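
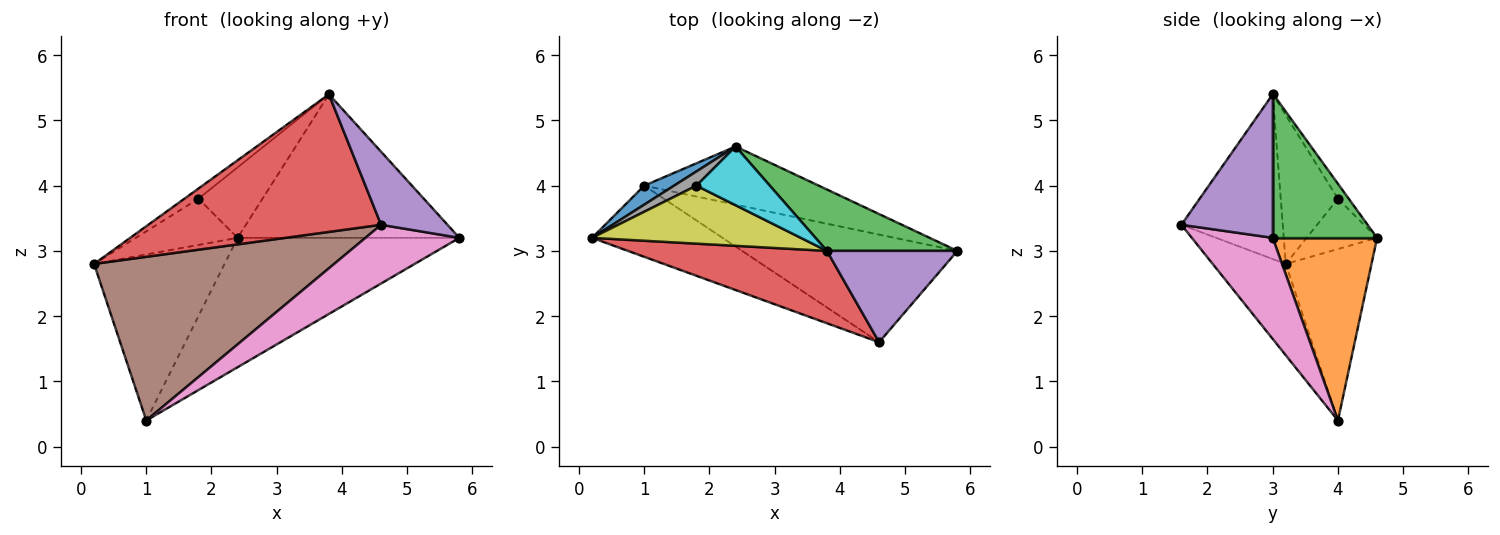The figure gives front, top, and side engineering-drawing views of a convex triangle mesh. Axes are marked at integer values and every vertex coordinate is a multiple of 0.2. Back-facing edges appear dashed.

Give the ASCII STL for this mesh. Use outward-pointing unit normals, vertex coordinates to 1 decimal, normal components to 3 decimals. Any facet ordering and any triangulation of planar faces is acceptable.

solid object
 facet normal -0.547 0.832 0.095
  outer loop
   vertex 1.0 4.0 0.4
   vertex 0.2 3.2 2.8
   vertex 2.4 4.6 3.2
  endloop
 endfacet
 facet normal 0.394 0.838 -0.377
  outer loop
   vertex 1.0 4.0 0.4
   vertex 2.4 4.6 3.2
   vertex 5.8 3.0 3.2
  endloop
 endfacet
 facet normal 0.397 0.844 0.361
  outer loop
   vertex 3.8 3.0 5.4
   vertex 5.8 3.0 3.2
   vertex 2.4 4.6 3.2
  endloop
 endfacet
 facet normal -0.360 -0.826 0.434
  outer loop
   vertex 4.6 1.6 3.4
   vertex 3.8 3.0 5.4
   vertex 0.2 3.2 2.8
  endloop
 endfacet
 facet normal 0.652 -0.474 0.592
  outer loop
   vertex 4.6 1.6 3.4
   vertex 5.8 3.0 3.2
   vertex 3.8 3.0 5.4
  endloop
 endfacet
 facet normal -0.269 -0.883 -0.384
  outer loop
   vertex 4.6 1.6 3.4
   vertex 0.2 3.2 2.8
   vertex 1.0 4.0 0.4
  endloop
 endfacet
 facet normal 0.381 -0.443 -0.812
  outer loop
   vertex 4.6 1.6 3.4
   vertex 1.0 4.0 0.4
   vertex 5.8 3.0 3.2
  endloop
 endfacet
 facet normal -0.552 0.797 0.245
  outer loop
   vertex 1.8 4.0 3.8
   vertex 2.4 4.6 3.2
   vertex 0.2 3.2 2.8
  endloop
 endfacet
 facet normal -0.574 0.141 0.806
  outer loop
   vertex 1.8 4.0 3.8
   vertex 0.2 3.2 2.8
   vertex 3.8 3.0 5.4
  endloop
 endfacet
 facet normal -0.127 0.762 0.635
  outer loop
   vertex 1.8 4.0 3.8
   vertex 3.8 3.0 5.4
   vertex 2.4 4.6 3.2
  endloop
 endfacet
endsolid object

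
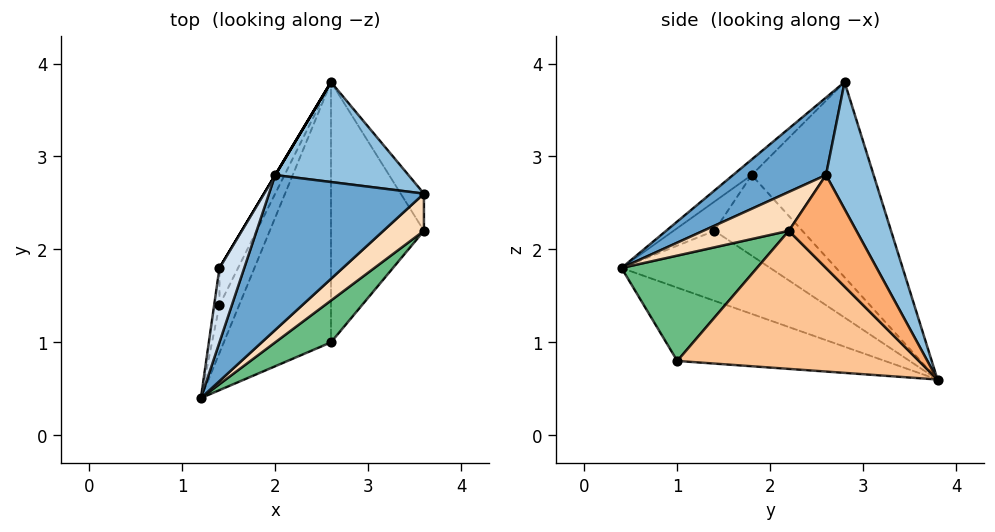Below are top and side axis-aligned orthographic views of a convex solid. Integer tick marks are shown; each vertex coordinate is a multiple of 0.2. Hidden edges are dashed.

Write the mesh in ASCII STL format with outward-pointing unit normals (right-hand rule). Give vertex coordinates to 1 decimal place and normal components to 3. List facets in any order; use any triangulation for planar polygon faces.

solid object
 facet normal 0.333 -0.667 0.667
  outer loop
   vertex 2.0 2.8 3.8
   vertex 1.2 0.4 1.8
   vertex 3.6 2.6 2.8
  endloop
 endfacet
 facet normal 0.321 0.885 0.337
  outer loop
   vertex 2.0 2.8 3.8
   vertex 3.6 2.6 2.8
   vertex 2.6 3.8 0.6
  endloop
 endfacet
 facet normal -0.563 -0.059 -0.824
  outer loop
   vertex 2.6 1.0 0.8
   vertex 1.2 0.4 1.8
   vertex 2.6 3.8 0.6
  endloop
 endfacet
 facet normal -0.468 -0.468 0.749
  outer loop
   vertex 1.4 1.8 2.8
   vertex 1.2 0.4 1.8
   vertex 2.0 2.8 3.8
  endloop
 endfacet
 facet normal -0.857 0.514 0.000
  outer loop
   vertex 1.4 1.8 2.8
   vertex 2.0 2.8 3.8
   vertex 2.6 3.8 0.6
  endloop
 endfacet
 facet normal 0.912 0.342 -0.228
  outer loop
   vertex 3.6 2.2 2.2
   vertex 2.6 3.8 0.6
   vertex 3.6 2.6 2.8
  endloop
 endfacet
 facet normal 0.829 -0.040 -0.558
  outer loop
   vertex 3.6 2.2 2.2
   vertex 2.6 1.0 0.8
   vertex 2.6 3.8 0.6
  endloop
 endfacet
 facet normal 0.469 -0.735 0.490
  outer loop
   vertex 3.6 2.2 2.2
   vertex 3.6 2.6 2.8
   vertex 1.2 0.4 1.8
  endloop
 endfacet
 facet normal 0.543 -0.789 0.288
  outer loop
   vertex 3.6 2.2 2.2
   vertex 1.2 0.4 1.8
   vertex 2.6 1.0 0.8
  endloop
 endfacet
 facet normal -0.922 0.288 -0.259
  outer loop
   vertex 1.4 1.4 2.2
   vertex 2.6 3.8 0.6
   vertex 1.2 0.4 1.8
  endloop
 endfacet
 facet normal -0.950 0.259 -0.173
  outer loop
   vertex 1.4 1.4 2.2
   vertex 1.2 0.4 1.8
   vertex 1.4 1.8 2.8
  endloop
 endfacet
 facet normal -0.923 0.320 -0.213
  outer loop
   vertex 1.4 1.4 2.2
   vertex 1.4 1.8 2.8
   vertex 2.6 3.8 0.6
  endloop
 endfacet
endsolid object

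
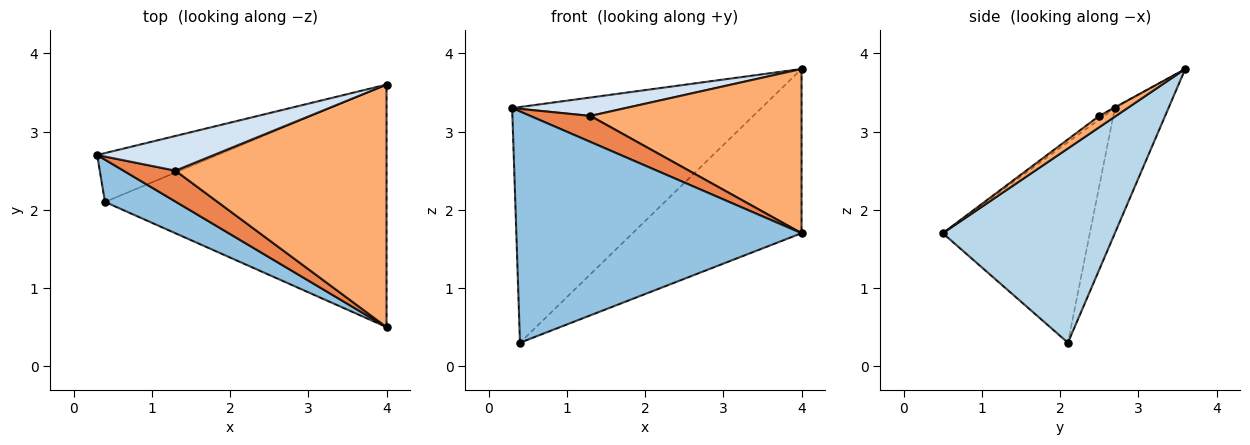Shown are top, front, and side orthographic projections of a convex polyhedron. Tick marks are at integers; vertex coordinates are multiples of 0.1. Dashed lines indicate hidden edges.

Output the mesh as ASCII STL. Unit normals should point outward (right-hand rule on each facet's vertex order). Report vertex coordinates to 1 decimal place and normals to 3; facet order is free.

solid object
 facet normal -0.206 0.958 -0.199
  outer loop
   vertex 0.4 2.1 0.3
   vertex 0.3 2.7 3.3
   vertex 4.0 3.6 3.8
  endloop
 endfacet
 facet normal -0.452 -0.877 0.160
  outer loop
   vertex 0.4 2.1 0.3
   vertex 4.0 0.5 1.7
   vertex 0.3 2.7 3.3
  endloop
 endfacet
 facet normal 0.496 0.487 -0.719
  outer loop
   vertex 0.4 2.1 0.3
   vertex 4.0 3.6 3.8
   vertex 4.0 0.5 1.7
  endloop
 endfacet
 facet normal -0.005 -0.469 0.883
  outer loop
   vertex 1.3 2.5 3.2
   vertex 4.0 3.6 3.8
   vertex 0.3 2.7 3.3
  endloop
 endfacet
 facet normal -0.052 -0.643 0.764
  outer loop
   vertex 1.3 2.5 3.2
   vertex 0.3 2.7 3.3
   vertex 4.0 0.5 1.7
  endloop
 endfacet
 facet normal 0.044 -0.560 0.827
  outer loop
   vertex 1.3 2.5 3.2
   vertex 4.0 0.5 1.7
   vertex 4.0 3.6 3.8
  endloop
 endfacet
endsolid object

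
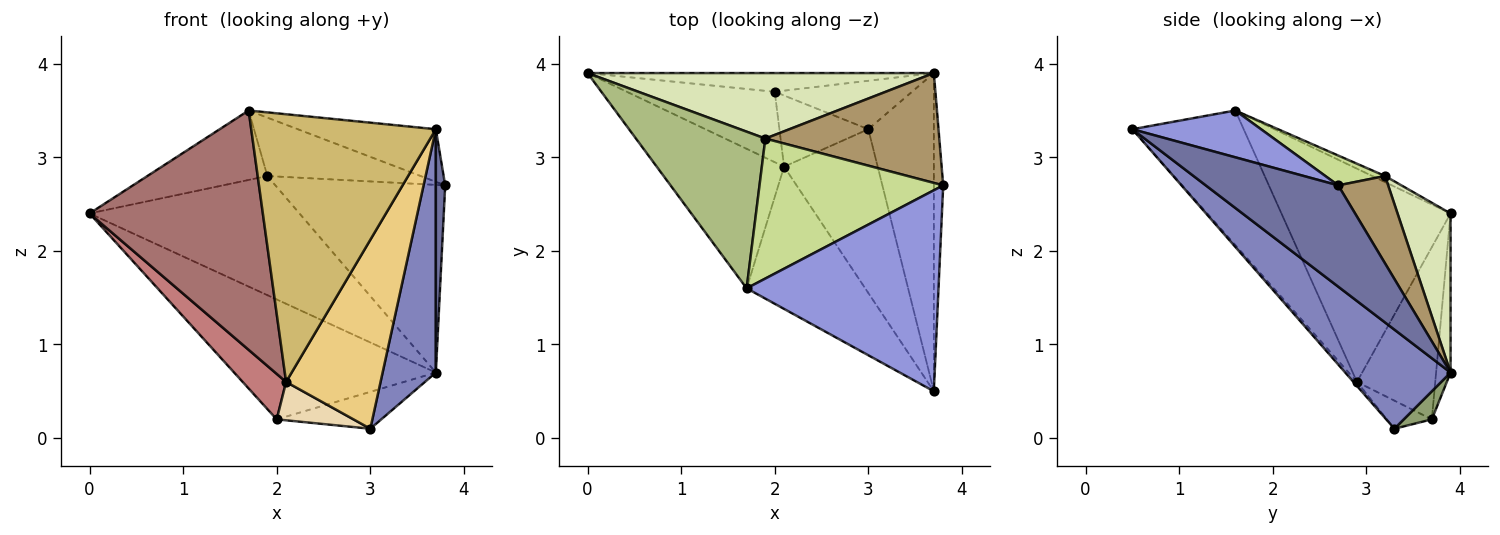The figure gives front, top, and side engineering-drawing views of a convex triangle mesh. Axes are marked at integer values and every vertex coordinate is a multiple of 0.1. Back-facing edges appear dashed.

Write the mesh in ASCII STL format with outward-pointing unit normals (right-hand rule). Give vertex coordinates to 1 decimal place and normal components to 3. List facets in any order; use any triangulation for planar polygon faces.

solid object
 facet normal 0.993 -0.070 -0.092
  outer loop
   vertex 3.7 3.9 0.7
   vertex 3.8 2.7 2.7
   vertex 3.7 0.5 3.3
  endloop
 endfacet
 facet normal 0.769 -0.389 -0.508
  outer loop
   vertex 3.7 3.9 0.7
   vertex 3.7 0.5 3.3
   vertex 3.0 3.3 0.1
  endloop
 endfacet
 facet normal 0.230 0.246 0.942
  outer loop
   vertex 1.7 1.6 3.5
   vertex 3.7 0.5 3.3
   vertex 3.8 2.7 2.7
  endloop
 endfacet
 facet normal -0.071 0.986 -0.154
  outer loop
   vertex 2.0 3.7 0.2
   vertex 0.0 3.9 2.4
   vertex 3.7 3.9 0.7
  endloop
 endfacet
 facet normal 0.161 0.598 -0.785
  outer loop
   vertex 2.0 3.7 0.2
   vertex 3.7 3.9 0.7
   vertex 3.0 3.3 0.1
  endloop
 endfacet
 facet normal -0.043 0.405 0.913
  outer loop
   vertex 1.9 3.2 2.8
   vertex 0.0 3.9 2.4
   vertex 1.7 1.6 3.5
  endloop
 endfacet
 facet normal 0.148 0.381 0.913
  outer loop
   vertex 1.9 3.2 2.8
   vertex 1.7 1.6 3.5
   vertex 3.8 2.7 2.7
  endloop
 endfacet
 facet normal 0.216 0.856 0.470
  outer loop
   vertex 1.9 3.2 2.8
   vertex 3.7 3.9 0.7
   vertex 0.0 3.9 2.4
  endloop
 endfacet
 facet normal 0.246 0.837 0.490
  outer loop
   vertex 1.9 3.2 2.8
   vertex 3.8 2.7 2.7
   vertex 3.7 3.9 0.7
  endloop
 endfacet
 facet normal -0.470 -0.779 -0.414
  outer loop
   vertex 2.1 2.9 0.6
   vertex 3.7 0.5 3.3
   vertex 1.7 1.6 3.5
  endloop
 endfacet
 facet normal -0.028 -0.755 -0.655
  outer loop
   vertex 2.1 2.9 0.6
   vertex 3.0 3.3 0.1
   vertex 3.7 0.5 3.3
  endloop
 endfacet
 facet normal -0.268 -0.457 -0.848
  outer loop
   vertex 2.1 2.9 0.6
   vertex 2.0 3.7 0.2
   vertex 3.0 3.3 0.1
  endloop
 endfacet
 facet normal -0.645 -0.661 -0.385
  outer loop
   vertex 2.1 2.9 0.6
   vertex 1.7 1.6 3.5
   vertex 0.0 3.9 2.4
  endloop
 endfacet
 facet normal -0.699 -0.388 -0.601
  outer loop
   vertex 2.1 2.9 0.6
   vertex 0.0 3.9 2.4
   vertex 2.0 3.7 0.2
  endloop
 endfacet
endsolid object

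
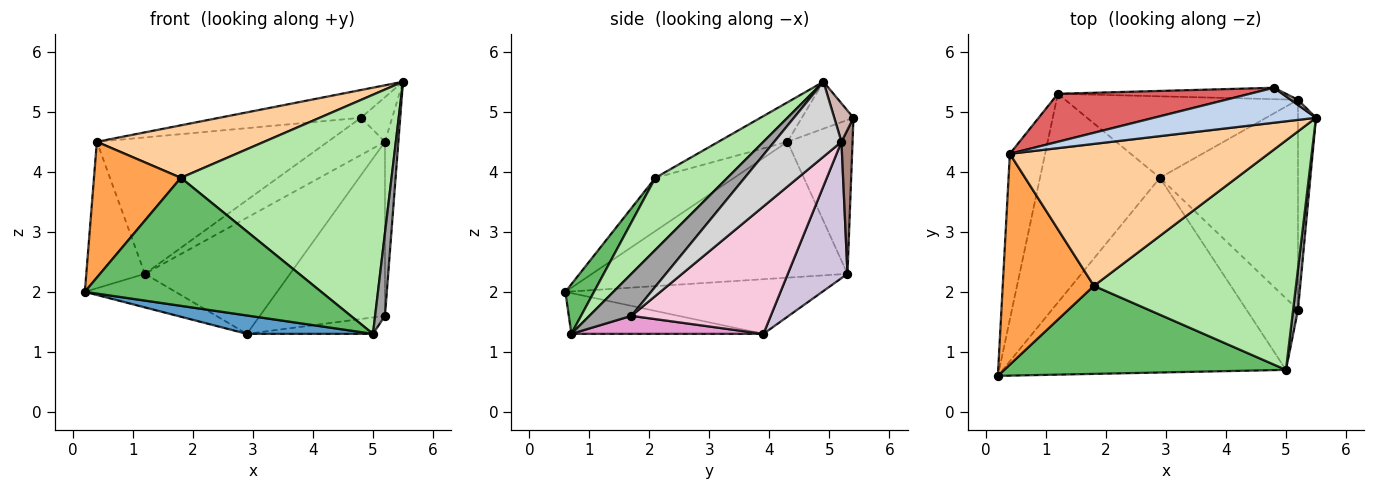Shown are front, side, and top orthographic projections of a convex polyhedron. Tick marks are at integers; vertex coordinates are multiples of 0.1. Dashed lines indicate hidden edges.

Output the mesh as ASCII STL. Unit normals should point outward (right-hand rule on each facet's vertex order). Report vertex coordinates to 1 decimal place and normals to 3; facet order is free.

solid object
 facet normal -0.142 -0.093 -0.986
  outer loop
   vertex 5.0 0.7 1.3
   vertex 0.2 0.6 2.0
   vertex 2.9 3.9 1.3
  endloop
 endfacet
 facet normal -0.221 0.607 0.764
  outer loop
   vertex 0.4 4.3 4.5
   vertex 5.5 4.9 5.5
   vertex 4.8 5.4 4.9
  endloop
 endfacet
 facet normal -0.440 -0.486 0.755
  outer loop
   vertex 1.8 2.1 3.9
   vertex 0.4 4.3 4.5
   vertex 0.2 0.6 2.0
  endloop
 endfacet
 facet normal -0.142 -0.343 0.928
  outer loop
   vertex 1.8 2.1 3.9
   vertex 5.5 4.9 5.5
   vertex 0.4 4.3 4.5
  endloop
 endfacet
 facet normal 0.099 -0.820 0.564
  outer loop
   vertex 1.8 2.1 3.9
   vertex 0.2 0.6 2.0
   vertex 5.0 0.7 1.3
  endloop
 endfacet
 facet normal 0.240 -0.701 0.672
  outer loop
   vertex 1.8 2.1 3.9
   vertex 5.0 0.7 1.3
   vertex 5.5 4.9 5.5
  endloop
 endfacet
 facet normal -0.257 0.912 0.321
  outer loop
   vertex 1.2 5.3 2.3
   vertex 0.4 4.3 4.5
   vertex 4.8 5.4 4.9
  endloop
 endfacet
 facet normal -0.410 0.145 -0.900
  outer loop
   vertex 1.2 5.3 2.3
   vertex 2.9 3.9 1.3
   vertex 0.2 0.6 2.0
  endloop
 endfacet
 facet normal -0.945 0.217 -0.245
  outer loop
   vertex 1.2 5.3 2.3
   vertex 0.2 0.6 2.0
   vertex 0.4 4.3 4.5
  endloop
 endfacet
 facet normal 0.319 0.776 -0.544
  outer loop
   vertex 5.2 5.2 4.5
   vertex 2.9 3.9 1.3
   vertex 1.2 5.3 2.3
  endloop
 endfacet
 facet normal 0.182 0.940 -0.288
  outer loop
   vertex 5.2 5.2 4.5
   vertex 1.2 5.3 2.3
   vertex 4.8 5.4 4.9
  endloop
 endfacet
 facet normal 0.522 0.848 0.098
  outer loop
   vertex 5.2 5.2 4.5
   vertex 4.8 5.4 4.9
   vertex 5.5 4.9 5.5
  endloop
 endfacet
 facet normal 0.323 0.212 -0.922
  outer loop
   vertex 5.2 1.7 1.6
   vertex 5.0 0.7 1.3
   vertex 2.9 3.9 1.3
  endloop
 endfacet
 facet normal 0.579 0.520 -0.628
  outer loop
   vertex 5.2 1.7 1.6
   vertex 2.9 3.9 1.3
   vertex 5.2 5.2 4.5
  endloop
 endfacet
 facet normal 0.967 -0.227 0.112
  outer loop
   vertex 5.2 1.7 1.6
   vertex 5.5 4.9 5.5
   vertex 5.0 0.7 1.3
  endloop
 endfacet
 facet normal 0.955 0.190 -0.229
  outer loop
   vertex 5.2 1.7 1.6
   vertex 5.2 5.2 4.5
   vertex 5.5 4.9 5.5
  endloop
 endfacet
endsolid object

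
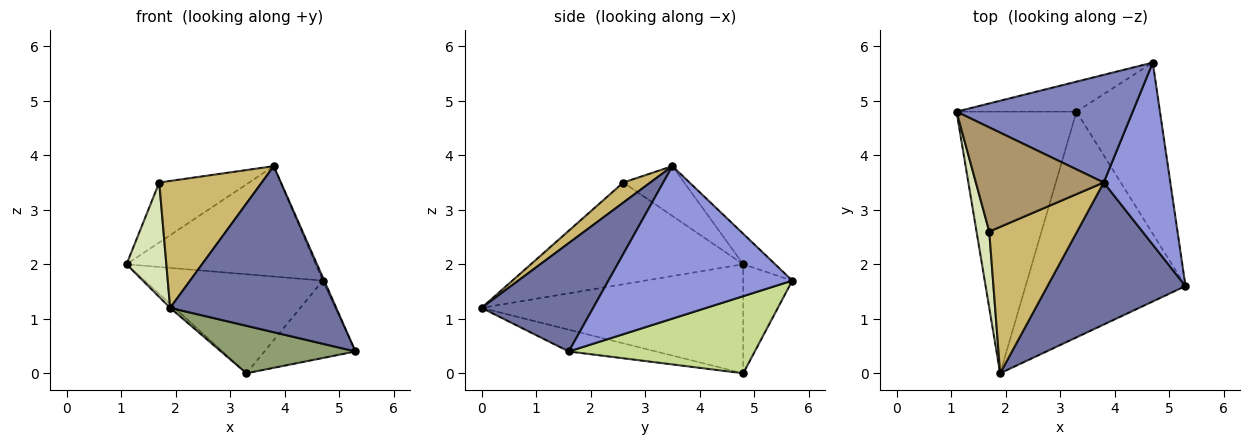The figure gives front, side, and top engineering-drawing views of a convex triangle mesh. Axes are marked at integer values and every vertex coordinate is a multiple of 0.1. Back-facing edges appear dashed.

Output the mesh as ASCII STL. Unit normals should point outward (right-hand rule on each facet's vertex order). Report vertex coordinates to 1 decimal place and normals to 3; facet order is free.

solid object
 facet normal 0.455 -0.677 0.579
  outer loop
   vertex 3.8 3.5 3.8
   vertex 1.9 0.0 1.2
   vertex 5.3 1.6 0.4
  endloop
 endfacet
 facet normal -0.120 0.711 0.693
  outer loop
   vertex 4.7 5.7 1.7
   vertex 1.1 4.8 2.0
   vertex 3.8 3.5 3.8
  endloop
 endfacet
 facet normal 0.916 0.007 0.400
  outer loop
   vertex 4.7 5.7 1.7
   vertex 3.8 3.5 3.8
   vertex 5.3 1.6 0.4
  endloop
 endfacet
 facet normal -0.673 0.011 -0.740
  outer loop
   vertex 3.3 4.8 0.0
   vertex 1.9 0.0 1.2
   vertex 1.1 4.8 2.0
  endloop
 endfacet
 facet normal -0.132 -0.204 -0.970
  outer loop
   vertex 3.3 4.8 0.0
   vertex 5.3 1.6 0.4
   vertex 1.9 0.0 1.2
  endloop
 endfacet
 facet normal -0.255 0.926 -0.280
  outer loop
   vertex 3.3 4.8 0.0
   vertex 1.1 4.8 2.0
   vertex 4.7 5.7 1.7
  endloop
 endfacet
 facet normal 0.644 0.315 -0.697
  outer loop
   vertex 3.3 4.8 0.0
   vertex 4.7 5.7 1.7
   vertex 5.3 1.6 0.4
  endloop
 endfacet
 facet normal -0.976 -0.183 0.122
  outer loop
   vertex 1.7 2.6 3.5
   vertex 1.1 4.8 2.0
   vertex 1.9 0.0 1.2
  endloop
 endfacet
 facet normal -0.320 0.473 0.821
  outer loop
   vertex 1.7 2.6 3.5
   vertex 3.8 3.5 3.8
   vertex 1.1 4.8 2.0
  endloop
 endfacet
 facet normal 0.170 -0.646 0.745
  outer loop
   vertex 1.7 2.6 3.5
   vertex 1.9 0.0 1.2
   vertex 3.8 3.5 3.8
  endloop
 endfacet
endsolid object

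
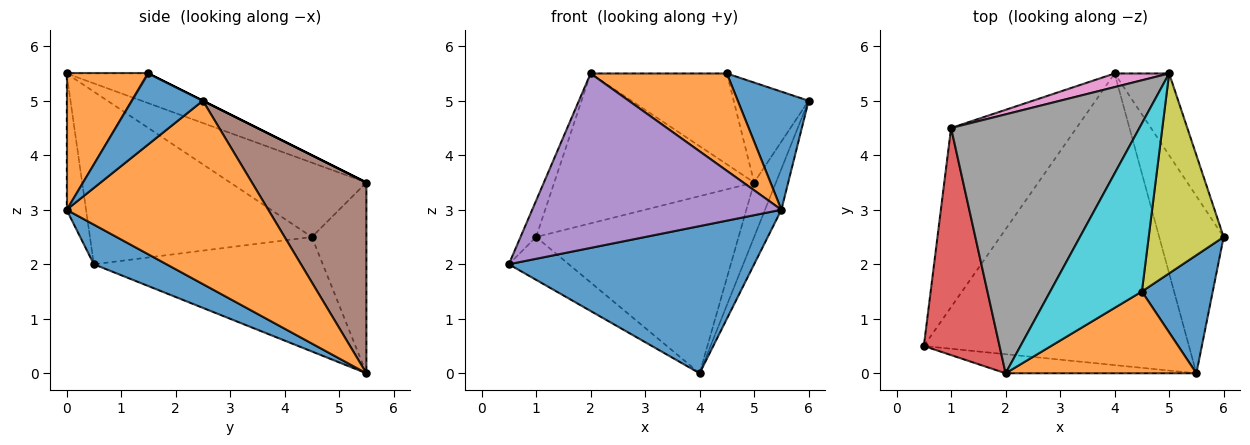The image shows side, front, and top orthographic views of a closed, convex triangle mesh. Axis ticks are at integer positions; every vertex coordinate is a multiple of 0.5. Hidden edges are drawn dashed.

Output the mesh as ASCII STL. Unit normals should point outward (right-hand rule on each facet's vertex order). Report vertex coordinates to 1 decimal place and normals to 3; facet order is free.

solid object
 facet normal 0.132 -0.447 -0.885
  outer loop
   vertex 5.5 0.0 3.0
   vertex 0.5 0.5 2.0
   vertex 4.0 5.5 0.0
  endloop
 endfacet
 facet normal 0.941 0.076 -0.331
  outer loop
   vertex 5.5 0.0 3.0
   vertex 4.0 5.5 0.0
   vertex 6.0 2.5 5.0
  endloop
 endfacet
 facet normal -0.664 0.174 -0.727
  outer loop
   vertex 1.0 4.5 2.5
   vertex 4.0 5.5 0.0
   vertex 0.5 0.5 2.0
  endloop
 endfacet
 facet normal -0.914 0.064 0.401
  outer loop
   vertex 2.0 0.0 5.5
   vertex 1.0 4.5 2.5
   vertex 0.5 0.5 2.0
  endloop
 endfacet
 facet normal -0.077 -0.991 -0.108
  outer loop
   vertex 2.0 0.0 5.5
   vertex 0.5 0.5 2.0
   vertex 5.5 0.0 3.0
  endloop
 endfacet
 facet normal 0.946 0.180 -0.270
  outer loop
   vertex 5.0 5.5 3.5
   vertex 6.0 2.5 5.0
   vertex 4.0 5.5 0.0
  endloop
 endfacet
 facet normal -0.259 0.963 0.074
  outer loop
   vertex 5.0 5.5 3.5
   vertex 4.0 5.5 0.0
   vertex 1.0 4.5 2.5
  endloop
 endfacet
 facet normal -0.323 0.474 0.819
  outer loop
   vertex 5.0 5.5 3.5
   vertex 1.0 4.5 2.5
   vertex 2.0 0.0 5.5
  endloop
 endfacet
 facet normal 0.000 0.447 0.894
  outer loop
   vertex 4.5 1.5 5.5
   vertex 6.0 2.5 5.0
   vertex 5.0 5.5 3.5
  endloop
 endfacet
 facet normal -0.274 0.457 0.846
  outer loop
   vertex 4.5 1.5 5.5
   vertex 5.0 5.5 3.5
   vertex 2.0 0.0 5.5
  endloop
 endfacet
 facet normal 0.577 -0.577 0.577
  outer loop
   vertex 4.5 1.5 5.5
   vertex 5.5 0.0 3.0
   vertex 6.0 2.5 5.0
  endloop
 endfacet
 facet normal 0.417 -0.696 0.584
  outer loop
   vertex 4.5 1.5 5.5
   vertex 2.0 0.0 5.5
   vertex 5.5 0.0 3.0
  endloop
 endfacet
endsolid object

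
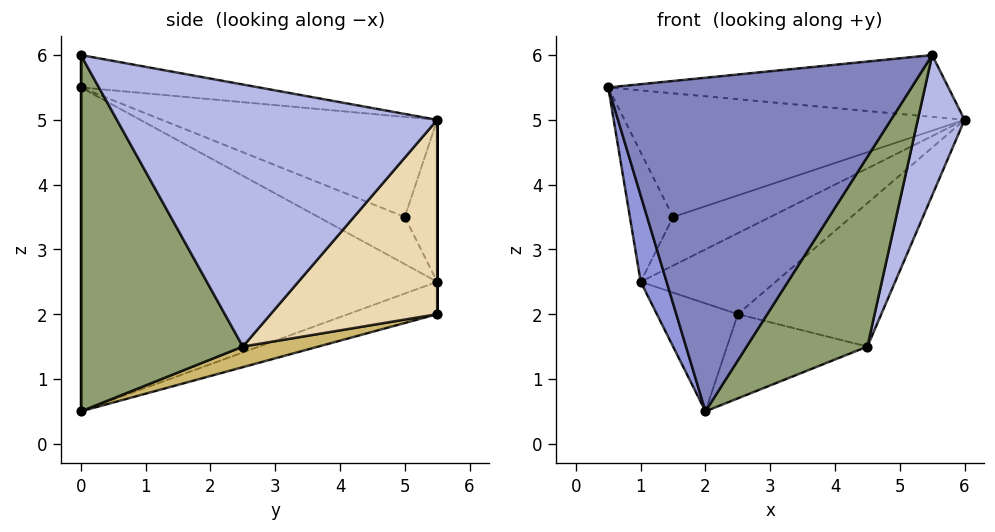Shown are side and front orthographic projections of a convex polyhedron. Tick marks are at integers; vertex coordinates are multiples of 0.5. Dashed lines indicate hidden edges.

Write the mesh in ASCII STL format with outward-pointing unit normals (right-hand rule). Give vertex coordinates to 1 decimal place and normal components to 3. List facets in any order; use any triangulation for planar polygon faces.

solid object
 facet normal -0.098 0.187 0.978
  outer loop
   vertex 5.5 0.0 6.0
   vertex 6.0 5.5 5.0
   vertex 0.5 0.0 5.5
  endloop
 endfacet
 facet normal 0.000 -1.000 0.000
  outer loop
   vertex 2.0 0.0 0.5
   vertex 5.5 0.0 6.0
   vertex 0.5 0.0 5.5
  endloop
 endfacet
 facet normal -0.956 -0.069 -0.287
  outer loop
   vertex 1.0 5.5 2.5
   vertex 2.0 0.0 0.5
   vertex 0.5 0.0 5.5
  endloop
 endfacet
 facet normal 0.948 -0.138 -0.288
  outer loop
   vertex 4.5 2.5 1.5
   vertex 6.0 5.5 5.0
   vertex 5.5 0.0 6.0
  endloop
 endfacet
 facet normal 0.714 -0.532 -0.454
  outer loop
   vertex 4.5 2.5 1.5
   vertex 5.5 0.0 6.0
   vertex 2.0 0.0 0.5
  endloop
 endfacet
 facet normal -0.329 0.407 0.852
  outer loop
   vertex 1.5 5.0 3.5
   vertex 0.5 0.0 5.5
   vertex 6.0 5.5 5.0
  endloop
 endfacet
 facet normal -0.743 0.371 0.557
  outer loop
   vertex 1.5 5.0 3.5
   vertex 1.0 5.5 2.5
   vertex 0.5 0.0 5.5
  endloop
 endfacet
 facet normal -0.267 0.802 0.535
  outer loop
   vertex 1.5 5.0 3.5
   vertex 6.0 5.5 5.0
   vertex 1.0 5.5 2.5
  endloop
 endfacet
 facet normal -0.304 0.276 -0.912
  outer loop
   vertex 2.5 5.5 2.0
   vertex 2.0 0.0 0.5
   vertex 1.0 5.5 2.5
  endloop
 endfacet
 facet normal 0.134 0.249 -0.959
  outer loop
   vertex 2.5 5.5 2.0
   vertex 4.5 2.5 1.5
   vertex 2.0 0.0 0.5
  endloop
 endfacet
 facet normal 0.000 1.000 0.000
  outer loop
   vertex 2.5 5.5 2.0
   vertex 1.0 5.5 2.5
   vertex 6.0 5.5 5.0
  endloop
 endfacet
 facet normal 0.568 0.489 -0.662
  outer loop
   vertex 2.5 5.5 2.0
   vertex 6.0 5.5 5.0
   vertex 4.5 2.5 1.5
  endloop
 endfacet
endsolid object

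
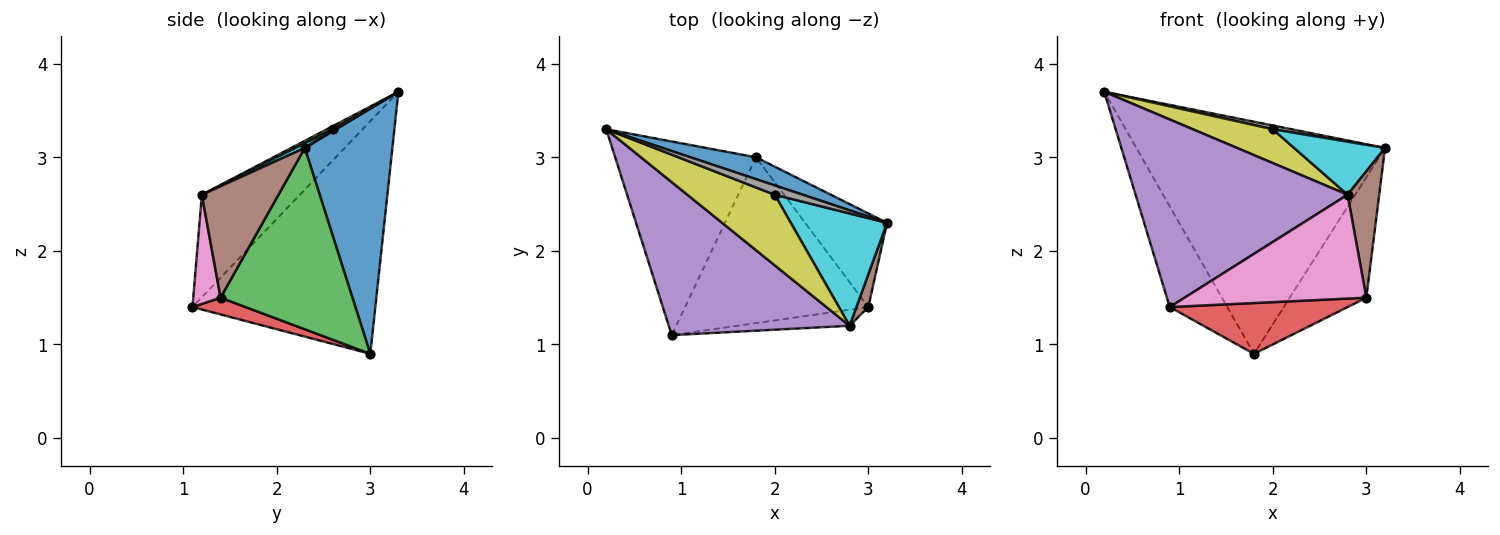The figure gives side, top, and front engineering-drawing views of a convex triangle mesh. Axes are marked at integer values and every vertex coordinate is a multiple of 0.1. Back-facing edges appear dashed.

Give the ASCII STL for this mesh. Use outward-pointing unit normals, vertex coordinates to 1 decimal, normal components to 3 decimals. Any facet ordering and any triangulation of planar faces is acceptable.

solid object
 facet normal 0.331 0.940 0.088
  outer loop
   vertex 1.8 3.0 0.9
   vertex 0.2 3.3 3.7
   vertex 3.2 2.3 3.1
  endloop
 endfacet
 facet normal -0.826 0.260 -0.500
  outer loop
   vertex 1.8 3.0 0.9
   vertex 0.9 1.1 1.4
   vertex 0.2 3.3 3.7
  endloop
 endfacet
 facet normal 0.806 0.468 -0.364
  outer loop
   vertex 3.0 1.4 1.5
   vertex 1.8 3.0 0.9
   vertex 3.2 2.3 3.1
  endloop
 endfacet
 facet normal 0.087 -0.292 -0.952
  outer loop
   vertex 3.0 1.4 1.5
   vertex 0.9 1.1 1.4
   vertex 1.8 3.0 0.9
  endloop
 endfacet
 facet normal -0.337 -0.729 0.595
  outer loop
   vertex 2.8 1.2 2.6
   vertex 0.2 3.3 3.7
   vertex 0.9 1.1 1.4
  endloop
 endfacet
 facet normal 0.920 -0.379 0.098
  outer loop
   vertex 2.8 1.2 2.6
   vertex 3.0 1.4 1.5
   vertex 3.2 2.3 3.1
  endloop
 endfacet
 facet normal 0.147 -0.978 -0.151
  outer loop
   vertex 2.8 1.2 2.6
   vertex 0.9 1.1 1.4
   vertex 3.0 1.4 1.5
  endloop
 endfacet
 facet normal 0.062 -0.371 0.927
  outer loop
   vertex 2.0 2.6 3.3
   vertex 3.2 2.3 3.1
   vertex 0.2 3.3 3.7
  endloop
 endfacet
 facet normal 0.032 -0.432 0.901
  outer loop
   vertex 2.0 2.6 3.3
   vertex 0.2 3.3 3.7
   vertex 2.8 1.2 2.6
  endloop
 endfacet
 facet normal 0.044 -0.427 0.903
  outer loop
   vertex 2.0 2.6 3.3
   vertex 2.8 1.2 2.6
   vertex 3.2 2.3 3.1
  endloop
 endfacet
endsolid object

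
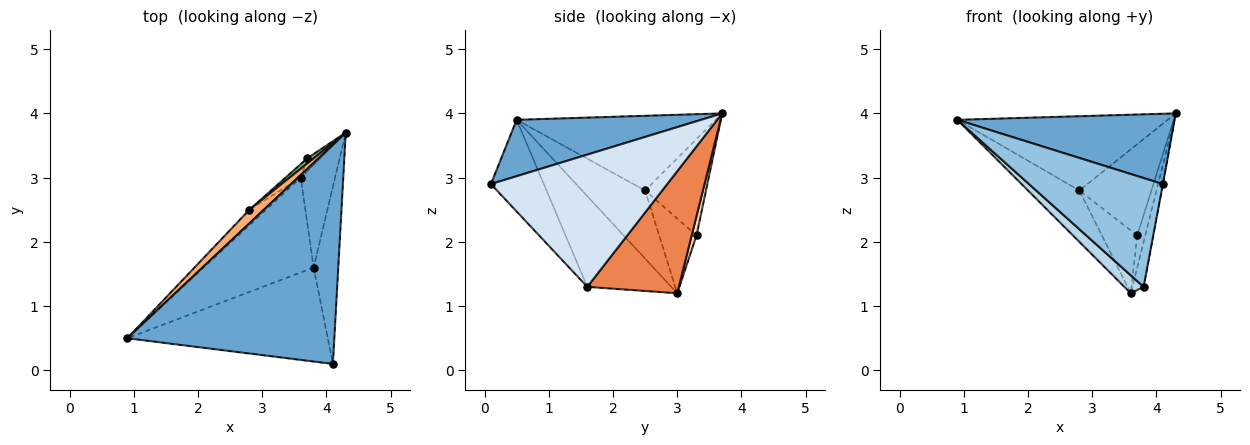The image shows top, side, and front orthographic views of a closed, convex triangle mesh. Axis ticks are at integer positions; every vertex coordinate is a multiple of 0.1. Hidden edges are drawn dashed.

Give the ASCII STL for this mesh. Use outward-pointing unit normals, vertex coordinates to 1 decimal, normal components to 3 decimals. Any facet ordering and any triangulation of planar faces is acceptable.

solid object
 facet normal 0.251 -0.296 0.922
  outer loop
   vertex 4.1 0.1 2.9
   vertex 4.3 3.7 4.0
   vertex 0.9 0.5 3.9
  endloop
 endfacet
 facet normal -0.286 -0.725 -0.626
  outer loop
   vertex 3.8 1.6 1.3
   vertex 4.1 0.1 2.9
   vertex 0.9 0.5 3.9
  endloop
 endfacet
 facet normal -0.630 -0.144 -0.763
  outer loop
   vertex 3.8 1.6 1.3
   vertex 0.9 0.5 3.9
   vertex 3.6 3.0 1.2
  endloop
 endfacet
 facet normal 0.983 0.001 -0.183
  outer loop
   vertex 3.8 1.6 1.3
   vertex 4.3 3.7 4.0
   vertex 4.1 0.1 2.9
  endloop
 endfacet
 facet normal 0.956 0.117 -0.268
  outer loop
   vertex 3.8 1.6 1.3
   vertex 3.6 3.0 1.2
   vertex 4.3 3.7 4.0
  endloop
 endfacet
 facet normal -0.681 0.720 0.132
  outer loop
   vertex 2.8 2.5 2.8
   vertex 0.9 0.5 3.9
   vertex 4.3 3.7 4.0
  endloop
 endfacet
 facet normal -0.761 0.621 -0.187
  outer loop
   vertex 2.8 2.5 2.8
   vertex 3.6 3.0 1.2
   vertex 0.9 0.5 3.9
  endloop
 endfacet
 facet normal 0.487 0.811 -0.324
  outer loop
   vertex 3.7 3.3 2.1
   vertex 4.3 3.7 4.0
   vertex 3.6 3.0 1.2
  endloop
 endfacet
 facet normal -0.645 0.763 0.043
  outer loop
   vertex 3.7 3.3 2.1
   vertex 2.8 2.5 2.8
   vertex 4.3 3.7 4.0
  endloop
 endfacet
 facet normal -0.718 0.680 -0.147
  outer loop
   vertex 3.7 3.3 2.1
   vertex 3.6 3.0 1.2
   vertex 2.8 2.5 2.8
  endloop
 endfacet
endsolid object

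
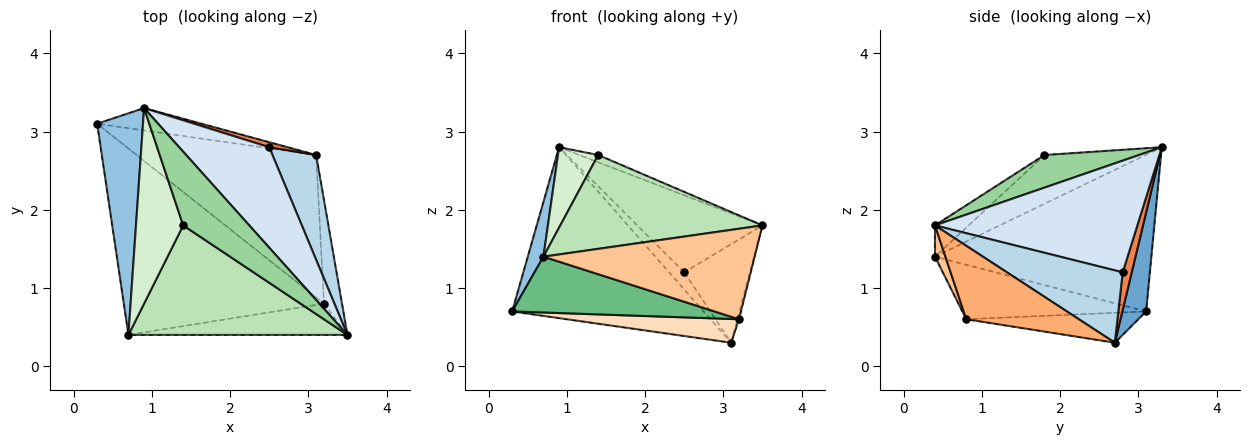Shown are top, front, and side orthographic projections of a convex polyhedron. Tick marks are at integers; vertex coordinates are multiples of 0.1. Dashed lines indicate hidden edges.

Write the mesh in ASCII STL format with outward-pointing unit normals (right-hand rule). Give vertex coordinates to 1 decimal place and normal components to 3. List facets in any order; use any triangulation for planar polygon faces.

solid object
 facet normal 0.122 0.984 -0.129
  outer loop
   vertex 0.9 3.3 2.8
   vertex 3.1 2.7 0.3
   vertex 0.3 3.1 0.7
  endloop
 endfacet
 facet normal -0.957 -0.069 0.280
  outer loop
   vertex 0.7 0.4 1.4
   vertex 0.9 3.3 2.8
   vertex 0.3 3.1 0.7
  endloop
 endfacet
 facet normal 0.770 0.437 0.465
  outer loop
   vertex 2.5 2.8 1.2
   vertex 3.5 0.4 1.8
   vertex 3.1 2.7 0.3
  endloop
 endfacet
 facet normal 0.701 0.434 0.566
  outer loop
   vertex 2.5 2.8 1.2
   vertex 0.9 3.3 2.8
   vertex 3.5 0.4 1.8
  endloop
 endfacet
 facet normal 0.502 0.830 0.242
  outer loop
   vertex 2.5 2.8 1.2
   vertex 3.1 2.7 0.3
   vertex 0.9 3.3 2.8
  endloop
 endfacet
 facet normal 0.971 0.013 -0.238
  outer loop
   vertex 3.2 0.8 0.6
   vertex 3.1 2.7 0.3
   vertex 3.5 0.4 1.8
  endloop
 endfacet
 facet normal 0.047 -0.944 -0.326
  outer loop
   vertex 3.2 0.8 0.6
   vertex 3.5 0.4 1.8
   vertex 0.7 0.4 1.4
  endloop
 endfacet
 facet normal -0.162 -0.162 -0.973
  outer loop
   vertex 3.2 0.8 0.6
   vertex 0.3 3.1 0.7
   vertex 3.1 2.7 0.3
  endloop
 endfacet
 facet normal -0.252 -0.278 -0.927
  outer loop
   vertex 3.2 0.8 0.6
   vertex 0.7 0.4 1.4
   vertex 0.3 3.1 0.7
  endloop
 endfacet
 facet normal 0.441 0.087 0.893
  outer loop
   vertex 1.4 1.8 2.7
   vertex 3.5 0.4 1.8
   vertex 0.9 3.3 2.8
  endloop
 endfacet
 facet normal -0.108 -0.647 0.755
  outer loop
   vertex 1.4 1.8 2.7
   vertex 0.7 0.4 1.4
   vertex 3.5 0.4 1.8
  endloop
 endfacet
 facet normal -0.691 -0.275 0.668
  outer loop
   vertex 1.4 1.8 2.7
   vertex 0.9 3.3 2.8
   vertex 0.7 0.4 1.4
  endloop
 endfacet
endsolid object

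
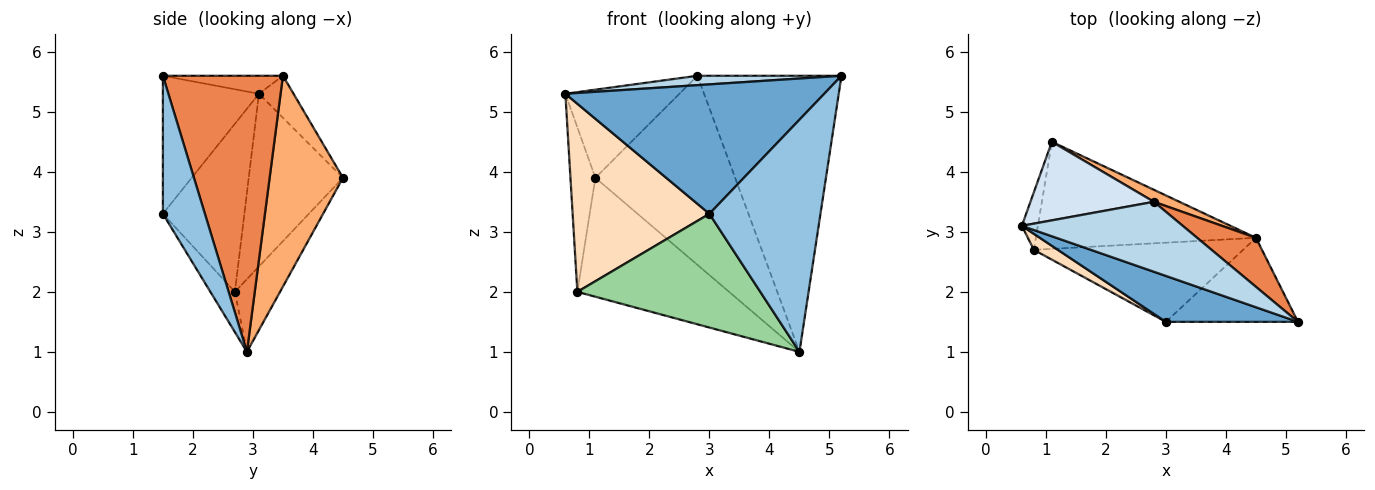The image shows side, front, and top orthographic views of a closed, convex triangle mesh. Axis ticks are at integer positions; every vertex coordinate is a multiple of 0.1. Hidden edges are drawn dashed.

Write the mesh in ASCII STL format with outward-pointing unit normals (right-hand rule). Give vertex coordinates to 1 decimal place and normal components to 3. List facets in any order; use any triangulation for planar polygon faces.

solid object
 facet normal -0.330 -0.890 0.316
  outer loop
   vertex 3.0 1.5 3.3
   vertex 5.2 1.5 5.6
   vertex 0.6 3.1 5.3
  endloop
 endfacet
 facet normal 0.335 -0.886 -0.321
  outer loop
   vertex 3.0 1.5 3.3
   vertex 4.5 2.9 1.0
   vertex 5.2 1.5 5.6
  endloop
 endfacet
 facet normal -0.110 -0.132 0.985
  outer loop
   vertex 2.8 3.5 5.6
   vertex 0.6 3.1 5.3
   vertex 5.2 1.5 5.6
  endloop
 endfacet
 facet normal -0.221 0.728 0.649
  outer loop
   vertex 2.8 3.5 5.6
   vertex 1.1 4.5 3.9
   vertex 0.6 3.1 5.3
  endloop
 endfacet
 facet normal 0.634 0.761 0.135
  outer loop
   vertex 2.8 3.5 5.6
   vertex 5.2 1.5 5.6
   vertex 4.5 2.9 1.0
  endloop
 endfacet
 facet normal 0.464 0.884 0.056
  outer loop
   vertex 2.8 3.5 5.6
   vertex 4.5 2.9 1.0
   vertex 1.1 4.5 3.9
  endloop
 endfacet
 facet normal -0.963 0.255 -0.089
  outer loop
   vertex 0.8 2.7 2.0
   vertex 0.6 3.1 5.3
   vertex 1.1 4.5 3.9
  endloop
 endfacet
 facet normal -0.510 -0.857 0.073
  outer loop
   vertex 0.8 2.7 2.0
   vertex 3.0 1.5 3.3
   vertex 0.6 3.1 5.3
  endloop
 endfacet
 facet normal -0.216 0.726 -0.653
  outer loop
   vertex 0.8 2.7 2.0
   vertex 1.1 4.5 3.9
   vertex 4.5 2.9 1.0
  endloop
 endfacet
 facet normal -0.109 -0.816 -0.568
  outer loop
   vertex 0.8 2.7 2.0
   vertex 4.5 2.9 1.0
   vertex 3.0 1.5 3.3
  endloop
 endfacet
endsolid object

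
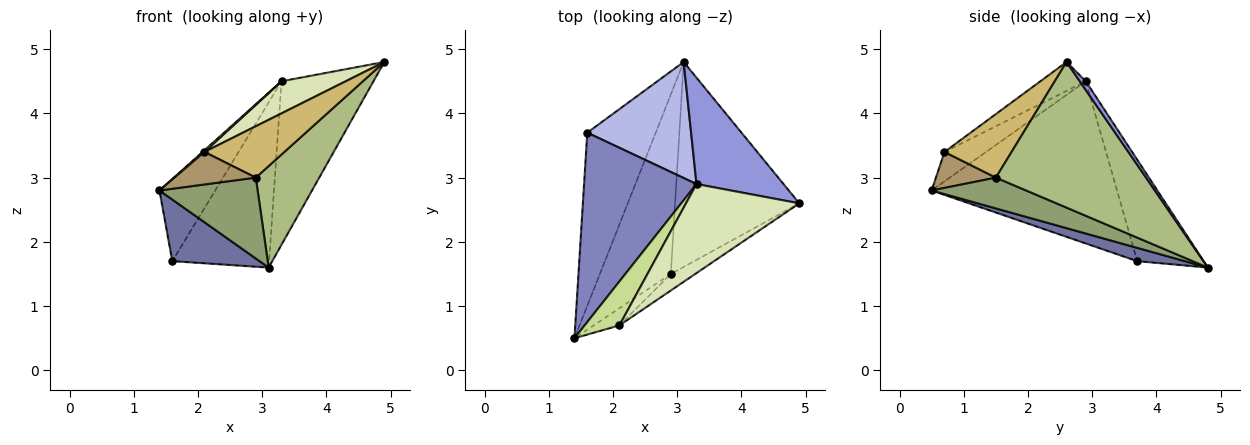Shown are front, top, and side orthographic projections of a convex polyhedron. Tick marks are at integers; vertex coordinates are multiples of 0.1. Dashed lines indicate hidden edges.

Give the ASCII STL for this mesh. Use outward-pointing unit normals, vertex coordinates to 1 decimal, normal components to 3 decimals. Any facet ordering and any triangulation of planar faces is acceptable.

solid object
 facet normal 0.180 -0.330 -0.927
  outer loop
   vertex 1.6 3.7 1.7
   vertex 3.1 4.8 1.6
   vertex 1.4 0.5 2.8
  endloop
 endfacet
 facet normal -0.798 0.240 0.553
  outer loop
   vertex 3.3 2.9 4.5
   vertex 1.6 3.7 1.7
   vertex 1.4 0.5 2.8
  endloop
 endfacet
 facet normal 0.055 0.837 0.545
  outer loop
   vertex 3.3 2.9 4.5
   vertex 4.9 2.6 4.8
   vertex 3.1 4.8 1.6
  endloop
 endfacet
 facet normal -0.490 0.713 0.501
  outer loop
   vertex 3.3 2.9 4.5
   vertex 3.1 4.8 1.6
   vertex 1.6 3.7 1.7
  endloop
 endfacet
 facet normal 0.368 -0.382 -0.848
  outer loop
   vertex 2.9 1.5 3.0
   vertex 1.4 0.5 2.8
   vertex 3.1 4.8 1.6
  endloop
 endfacet
 facet normal 0.724 -0.306 -0.618
  outer loop
   vertex 2.9 1.5 3.0
   vertex 3.1 4.8 1.6
   vertex 4.9 2.6 4.8
  endloop
 endfacet
 facet normal -0.646 -0.029 0.763
  outer loop
   vertex 2.1 0.7 3.4
   vertex 3.3 2.9 4.5
   vertex 1.4 0.5 2.8
  endloop
 endfacet
 facet normal -0.233 -0.330 0.915
  outer loop
   vertex 2.1 0.7 3.4
   vertex 4.9 2.6 4.8
   vertex 3.3 2.9 4.5
  endloop
 endfacet
 facet normal 0.546 -0.741 -0.390
  outer loop
   vertex 2.1 0.7 3.4
   vertex 1.4 0.5 2.8
   vertex 2.9 1.5 3.0
  endloop
 endfacet
 facet normal 0.624 -0.744 -0.239
  outer loop
   vertex 2.1 0.7 3.4
   vertex 2.9 1.5 3.0
   vertex 4.9 2.6 4.8
  endloop
 endfacet
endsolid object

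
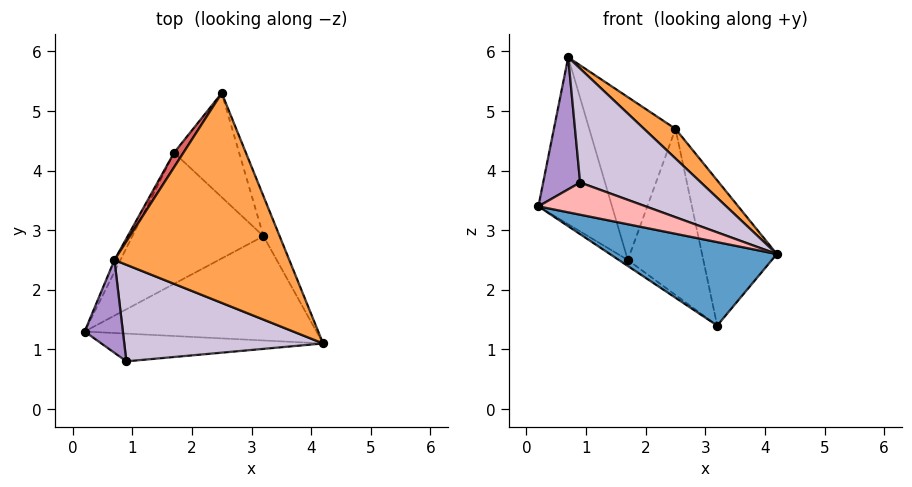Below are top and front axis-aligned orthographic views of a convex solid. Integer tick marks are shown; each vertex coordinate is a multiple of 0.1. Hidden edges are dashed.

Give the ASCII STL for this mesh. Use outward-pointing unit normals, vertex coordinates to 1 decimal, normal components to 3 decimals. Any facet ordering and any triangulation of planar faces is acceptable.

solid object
 facet normal -0.184 -0.614 -0.768
  outer loop
   vertex 3.2 2.9 1.4
   vertex 4.2 1.1 2.6
   vertex 0.2 1.3 3.4
  endloop
 endfacet
 facet normal 0.899 0.422 -0.116
  outer loop
   vertex 3.2 2.9 1.4
   vertex 2.5 5.3 4.7
   vertex 4.2 1.1 2.6
  endloop
 endfacet
 facet normal 0.660 -0.105 0.744
  outer loop
   vertex 0.7 2.5 5.9
   vertex 4.2 1.1 2.6
   vertex 2.5 5.3 4.7
  endloop
 endfacet
 facet normal -0.568 0.037 -0.822
  outer loop
   vertex 1.7 4.3 2.5
   vertex 3.2 2.9 1.4
   vertex 0.2 1.3 3.4
  endloop
 endfacet
 facet normal 0.372 0.786 -0.493
  outer loop
   vertex 1.7 4.3 2.5
   vertex 2.5 5.3 4.7
   vertex 3.2 2.9 1.4
  endloop
 endfacet
 facet normal -0.898 0.439 -0.031
  outer loop
   vertex 1.7 4.3 2.5
   vertex 0.2 1.3 3.4
   vertex 0.7 2.5 5.9
  endloop
 endfacet
 facet normal -0.830 0.555 0.050
  outer loop
   vertex 1.7 4.3 2.5
   vertex 0.7 2.5 5.9
   vertex 2.5 5.3 4.7
  endloop
 endfacet
 facet normal -0.166 -0.747 -0.643
  outer loop
   vertex 0.9 0.8 3.8
   vertex 0.2 1.3 3.4
   vertex 4.2 1.1 2.6
  endloop
 endfacet
 facet normal -0.674 -0.604 0.425
  outer loop
   vertex 0.9 0.8 3.8
   vertex 0.7 2.5 5.9
   vertex 0.2 1.3 3.4
  endloop
 endfacet
 facet normal 0.291 -0.730 0.619
  outer loop
   vertex 0.9 0.8 3.8
   vertex 4.2 1.1 2.6
   vertex 0.7 2.5 5.9
  endloop
 endfacet
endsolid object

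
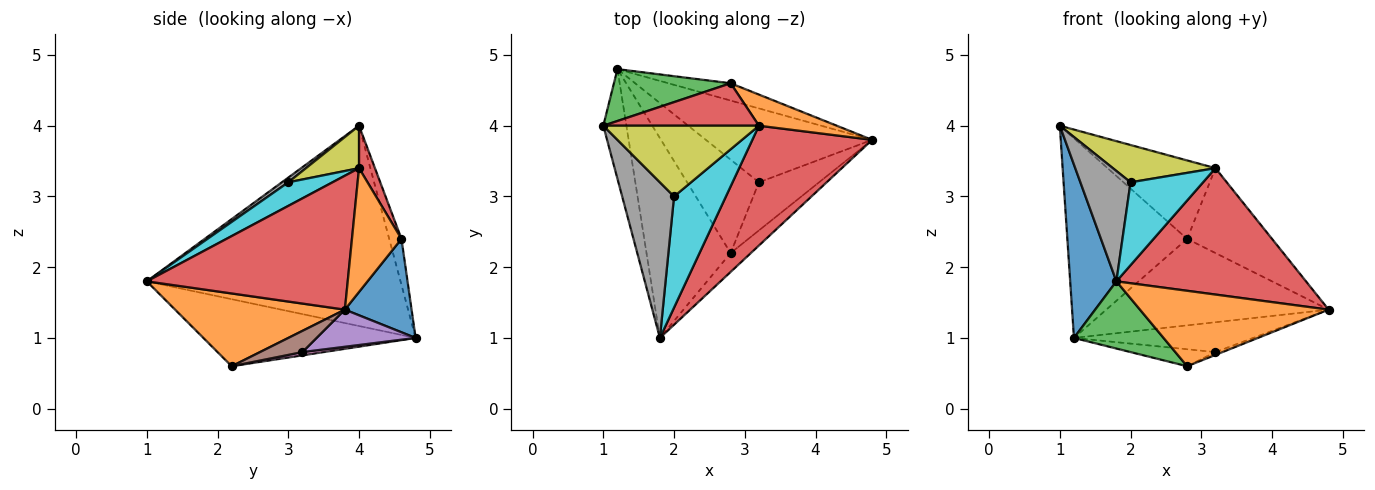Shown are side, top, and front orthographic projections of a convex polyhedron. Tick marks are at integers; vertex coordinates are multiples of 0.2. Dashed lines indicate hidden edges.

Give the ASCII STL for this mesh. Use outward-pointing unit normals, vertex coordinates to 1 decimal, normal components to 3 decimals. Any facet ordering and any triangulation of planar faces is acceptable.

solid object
 facet normal -0.978 -0.178 -0.113
  outer loop
   vertex 1.2 4.8 1.0
   vertex 1.8 1.0 1.8
   vertex 1.0 4.0 4.0
  endloop
 endfacet
 facet normal 0.658 -0.731 -0.183
  outer loop
   vertex 2.8 2.2 0.6
   vertex 4.8 3.8 1.4
   vertex 1.8 1.0 1.8
  endloop
 endfacet
 facet normal -0.603 -0.254 -0.756
  outer loop
   vertex 2.8 2.2 0.6
   vertex 1.8 1.0 1.8
   vertex 1.2 4.8 1.0
  endloop
 endfacet
 facet normal 0.610 -0.575 0.545
  outer loop
   vertex 3.2 4.0 3.4
   vertex 1.8 1.0 1.8
   vertex 4.8 3.8 1.4
  endloop
 endfacet
 facet normal 0.203 0.367 -0.908
  outer loop
   vertex 3.2 3.2 0.8
   vertex 1.2 4.8 1.0
   vertex 4.8 3.8 1.4
  endloop
 endfacet
 facet normal 0.332 0.055 -0.942
  outer loop
   vertex 3.2 3.2 0.8
   vertex 4.8 3.8 1.4
   vertex 2.8 2.2 0.6
  endloop
 endfacet
 facet normal 0.045 0.179 -0.983
  outer loop
   vertex 3.2 3.2 0.8
   vertex 2.8 2.2 0.6
   vertex 1.2 4.8 1.0
  endloop
 endfacet
 facet normal 0.074 -0.577 0.813
  outer loop
   vertex 2.0 3.0 3.2
   vertex 1.0 4.0 4.0
   vertex 1.8 1.0 1.8
  endloop
 endfacet
 facet normal 0.235 -0.453 0.860
  outer loop
   vertex 2.0 3.0 3.2
   vertex 3.2 4.0 3.4
   vertex 1.0 4.0 4.0
  endloop
 endfacet
 facet normal 0.342 -0.562 0.753
  outer loop
   vertex 2.0 3.0 3.2
   vertex 1.8 1.0 1.8
   vertex 3.2 4.0 3.4
  endloop
 endfacet
 facet normal 0.282 0.941 -0.188
  outer loop
   vertex 2.8 4.6 2.4
   vertex 4.8 3.8 1.4
   vertex 1.2 4.8 1.0
  endloop
 endfacet
 facet normal 0.480 0.823 0.302
  outer loop
   vertex 2.8 4.6 2.4
   vertex 3.2 4.0 3.4
   vertex 4.8 3.8 1.4
  endloop
 endfacet
 facet normal -0.099 0.963 0.250
  outer loop
   vertex 2.8 4.6 2.4
   vertex 1.2 4.8 1.0
   vertex 1.0 4.0 4.0
  endloop
 endfacet
 facet normal 0.129 0.872 0.472
  outer loop
   vertex 2.8 4.6 2.4
   vertex 1.0 4.0 4.0
   vertex 3.2 4.0 3.4
  endloop
 endfacet
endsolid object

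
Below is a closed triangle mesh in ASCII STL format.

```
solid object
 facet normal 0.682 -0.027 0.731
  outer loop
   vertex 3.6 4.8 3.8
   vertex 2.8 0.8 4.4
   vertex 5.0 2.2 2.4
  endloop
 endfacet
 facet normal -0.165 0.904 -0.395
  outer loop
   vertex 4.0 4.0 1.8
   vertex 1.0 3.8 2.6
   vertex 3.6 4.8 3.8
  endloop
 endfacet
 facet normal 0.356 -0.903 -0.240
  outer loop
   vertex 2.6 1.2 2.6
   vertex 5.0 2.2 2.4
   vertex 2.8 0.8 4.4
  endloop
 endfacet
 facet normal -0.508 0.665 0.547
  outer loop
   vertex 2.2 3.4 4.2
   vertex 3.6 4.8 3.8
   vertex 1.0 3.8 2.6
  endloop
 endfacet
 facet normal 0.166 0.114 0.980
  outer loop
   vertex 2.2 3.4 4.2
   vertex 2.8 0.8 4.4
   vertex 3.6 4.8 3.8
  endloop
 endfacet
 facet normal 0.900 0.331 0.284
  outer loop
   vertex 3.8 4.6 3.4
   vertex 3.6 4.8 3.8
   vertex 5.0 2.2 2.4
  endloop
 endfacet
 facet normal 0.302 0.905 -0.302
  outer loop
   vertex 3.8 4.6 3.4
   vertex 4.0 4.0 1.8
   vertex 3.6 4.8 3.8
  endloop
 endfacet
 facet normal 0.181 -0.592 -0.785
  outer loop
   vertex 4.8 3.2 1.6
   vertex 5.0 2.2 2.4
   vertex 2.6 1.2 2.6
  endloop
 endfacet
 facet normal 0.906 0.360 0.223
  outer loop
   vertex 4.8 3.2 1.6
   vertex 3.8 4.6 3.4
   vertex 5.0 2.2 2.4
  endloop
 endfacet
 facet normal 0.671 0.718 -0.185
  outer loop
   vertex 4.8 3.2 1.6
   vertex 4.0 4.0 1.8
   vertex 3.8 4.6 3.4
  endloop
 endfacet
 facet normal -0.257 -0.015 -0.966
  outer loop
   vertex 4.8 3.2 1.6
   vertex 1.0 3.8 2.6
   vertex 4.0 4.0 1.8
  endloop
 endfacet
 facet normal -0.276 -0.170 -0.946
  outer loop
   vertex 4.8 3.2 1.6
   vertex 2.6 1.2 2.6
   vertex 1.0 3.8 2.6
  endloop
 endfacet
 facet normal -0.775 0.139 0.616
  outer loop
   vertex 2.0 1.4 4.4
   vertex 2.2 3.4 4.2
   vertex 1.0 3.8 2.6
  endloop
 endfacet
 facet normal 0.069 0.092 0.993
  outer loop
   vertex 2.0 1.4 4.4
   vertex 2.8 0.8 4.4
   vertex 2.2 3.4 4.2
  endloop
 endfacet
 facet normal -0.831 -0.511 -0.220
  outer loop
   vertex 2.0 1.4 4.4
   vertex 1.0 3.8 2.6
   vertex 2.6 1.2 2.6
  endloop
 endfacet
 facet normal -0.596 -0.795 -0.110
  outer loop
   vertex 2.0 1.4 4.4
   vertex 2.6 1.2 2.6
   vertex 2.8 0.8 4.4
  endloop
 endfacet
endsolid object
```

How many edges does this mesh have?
24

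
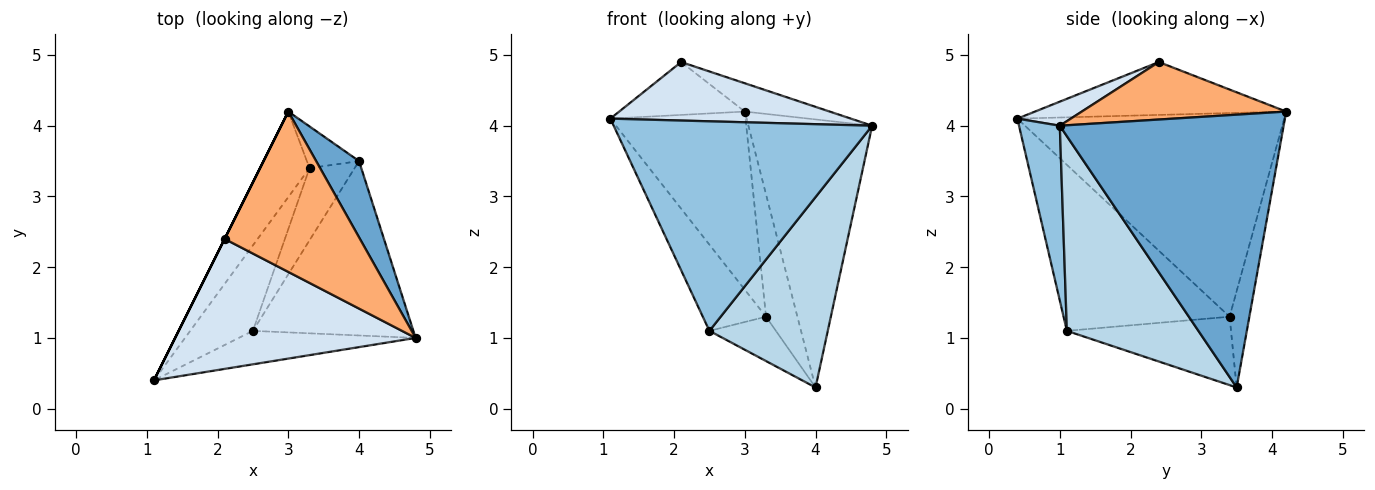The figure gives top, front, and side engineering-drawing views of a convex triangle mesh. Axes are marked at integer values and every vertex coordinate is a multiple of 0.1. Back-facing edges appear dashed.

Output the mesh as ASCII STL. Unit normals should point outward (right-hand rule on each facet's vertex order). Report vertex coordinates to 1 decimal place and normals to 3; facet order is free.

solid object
 facet normal 0.867 0.479 0.136
  outer loop
   vertex 4.0 3.5 0.3
   vertex 3.0 4.2 4.2
   vertex 4.8 1.0 4.0
  endloop
 endfacet
 facet normal 0.154 -0.976 -0.156
  outer loop
   vertex 2.5 1.1 1.1
   vertex 4.8 1.0 4.0
   vertex 1.1 0.4 4.1
  endloop
 endfacet
 facet normal 0.634 -0.570 -0.522
  outer loop
   vertex 2.5 1.1 1.1
   vertex 4.0 3.5 0.3
   vertex 4.8 1.0 4.0
  endloop
 endfacet
 facet normal 0.091 -0.409 0.908
  outer loop
   vertex 2.1 2.4 4.9
   vertex 1.1 0.4 4.1
   vertex 4.8 1.0 4.0
  endloop
 endfacet
 facet normal -0.894 0.447 0.000
  outer loop
   vertex 2.1 2.4 4.9
   vertex 3.0 4.2 4.2
   vertex 1.1 0.4 4.1
  endloop
 endfacet
 facet normal 0.386 0.160 0.908
  outer loop
   vertex 2.1 2.4 4.9
   vertex 4.8 1.0 4.0
   vertex 3.0 4.2 4.2
  endloop
 endfacet
 facet normal -0.872 0.442 -0.212
  outer loop
   vertex 3.3 3.4 1.3
   vertex 1.1 0.4 4.1
   vertex 3.0 4.2 4.2
  endloop
 endfacet
 facet normal -0.512 0.813 -0.277
  outer loop
   vertex 3.3 3.4 1.3
   vertex 3.0 4.2 4.2
   vertex 4.0 3.5 0.3
  endloop
 endfacet
 facet normal -0.881 0.335 -0.333
  outer loop
   vertex 3.3 3.4 1.3
   vertex 2.5 1.1 1.1
   vertex 1.1 0.4 4.1
  endloop
 endfacet
 facet normal -0.791 0.320 -0.522
  outer loop
   vertex 3.3 3.4 1.3
   vertex 4.0 3.5 0.3
   vertex 2.5 1.1 1.1
  endloop
 endfacet
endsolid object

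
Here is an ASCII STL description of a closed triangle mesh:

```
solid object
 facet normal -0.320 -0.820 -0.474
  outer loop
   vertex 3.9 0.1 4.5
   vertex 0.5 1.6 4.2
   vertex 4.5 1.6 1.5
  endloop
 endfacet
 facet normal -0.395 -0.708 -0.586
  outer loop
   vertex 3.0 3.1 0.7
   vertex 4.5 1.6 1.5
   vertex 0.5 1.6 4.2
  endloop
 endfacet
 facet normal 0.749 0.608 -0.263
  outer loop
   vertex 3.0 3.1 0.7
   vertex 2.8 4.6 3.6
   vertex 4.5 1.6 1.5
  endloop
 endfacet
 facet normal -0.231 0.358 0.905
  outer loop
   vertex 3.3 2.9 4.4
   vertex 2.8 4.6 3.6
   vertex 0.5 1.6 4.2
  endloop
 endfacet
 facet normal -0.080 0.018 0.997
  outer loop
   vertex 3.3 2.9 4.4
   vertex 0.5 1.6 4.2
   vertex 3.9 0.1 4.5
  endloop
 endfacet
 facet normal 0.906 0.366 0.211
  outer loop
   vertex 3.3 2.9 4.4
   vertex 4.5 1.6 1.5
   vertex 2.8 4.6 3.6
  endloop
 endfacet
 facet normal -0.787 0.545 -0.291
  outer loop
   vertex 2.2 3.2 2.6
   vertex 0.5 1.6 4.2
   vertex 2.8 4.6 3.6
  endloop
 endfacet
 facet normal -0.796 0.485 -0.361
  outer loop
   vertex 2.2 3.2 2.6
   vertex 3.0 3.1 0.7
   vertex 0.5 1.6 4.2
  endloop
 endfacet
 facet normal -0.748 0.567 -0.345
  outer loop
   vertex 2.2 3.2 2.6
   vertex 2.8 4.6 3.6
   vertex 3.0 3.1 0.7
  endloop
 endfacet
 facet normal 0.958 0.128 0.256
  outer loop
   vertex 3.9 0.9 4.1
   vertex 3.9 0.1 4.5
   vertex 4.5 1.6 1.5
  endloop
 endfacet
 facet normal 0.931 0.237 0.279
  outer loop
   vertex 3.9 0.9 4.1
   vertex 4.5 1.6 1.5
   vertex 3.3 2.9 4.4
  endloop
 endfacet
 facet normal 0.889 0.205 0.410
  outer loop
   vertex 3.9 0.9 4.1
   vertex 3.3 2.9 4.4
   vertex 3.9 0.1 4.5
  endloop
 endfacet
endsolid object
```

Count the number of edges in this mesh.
18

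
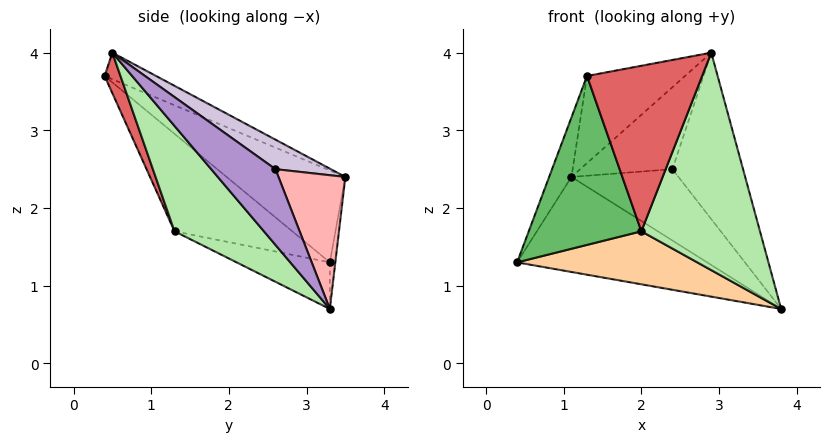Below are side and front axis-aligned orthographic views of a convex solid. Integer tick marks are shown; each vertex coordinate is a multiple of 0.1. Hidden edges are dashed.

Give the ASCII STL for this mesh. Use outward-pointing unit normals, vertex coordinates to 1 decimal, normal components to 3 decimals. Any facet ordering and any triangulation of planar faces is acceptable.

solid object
 facet normal -0.028 0.987 -0.161
  outer loop
   vertex 1.1 3.5 2.4
   vertex 3.8 3.3 0.7
   vertex 0.4 3.3 1.3
  endloop
 endfacet
 facet normal -0.846 0.159 0.509
  outer loop
   vertex 1.1 3.5 2.4
   vertex 0.4 3.3 1.3
   vertex 1.3 0.4 3.7
  endloop
 endfacet
 facet normal -0.194 0.369 0.909
  outer loop
   vertex 2.9 0.5 4.0
   vertex 1.1 3.5 2.4
   vertex 1.3 0.4 3.7
  endloop
 endfacet
 facet normal -0.165 -0.318 -0.934
  outer loop
   vertex 2.0 1.3 1.7
   vertex 0.4 3.3 1.3
   vertex 3.8 3.3 0.7
  endloop
 endfacet
 facet normal -0.630 -0.602 -0.491
  outer loop
   vertex 2.0 1.3 1.7
   vertex 1.3 0.4 3.7
   vertex 0.4 3.3 1.3
  endloop
 endfacet
 facet normal 0.536 -0.710 -0.457
  outer loop
   vertex 2.0 1.3 1.7
   vertex 3.8 3.3 0.7
   vertex 2.9 0.5 4.0
  endloop
 endfacet
 facet normal 0.127 -0.920 -0.370
  outer loop
   vertex 2.0 1.3 1.7
   vertex 2.9 0.5 4.0
   vertex 1.3 0.4 3.7
  endloop
 endfacet
 facet normal 0.426 0.681 0.596
  outer loop
   vertex 2.4 2.6 2.5
   vertex 3.8 3.3 0.7
   vertex 1.1 3.5 2.4
  endloop
 endfacet
 facet normal 0.523 0.574 0.630
  outer loop
   vertex 2.4 2.6 2.5
   vertex 2.9 0.5 4.0
   vertex 3.8 3.3 0.7
  endloop
 endfacet
 facet normal 0.359 0.598 0.717
  outer loop
   vertex 2.4 2.6 2.5
   vertex 1.1 3.5 2.4
   vertex 2.9 0.5 4.0
  endloop
 endfacet
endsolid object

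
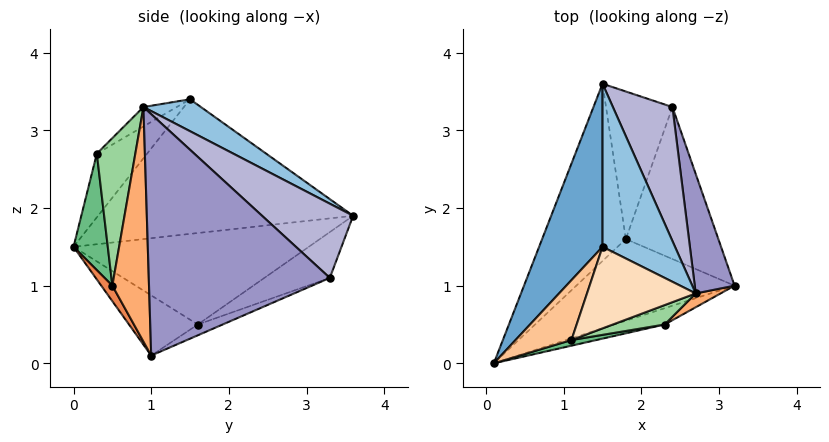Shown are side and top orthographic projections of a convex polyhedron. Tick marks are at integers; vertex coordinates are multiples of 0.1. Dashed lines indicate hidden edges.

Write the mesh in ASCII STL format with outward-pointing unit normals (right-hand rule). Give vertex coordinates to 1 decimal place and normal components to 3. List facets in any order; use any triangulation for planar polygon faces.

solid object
 facet normal -0.865 0.291 0.408
  outer loop
   vertex 1.5 1.5 3.4
   vertex 1.5 3.6 1.9
   vertex 0.1 0.0 1.5
  endloop
 endfacet
 facet normal 0.337 0.547 0.766
  outer loop
   vertex 2.7 0.9 3.3
   vertex 1.5 3.6 1.9
   vertex 1.5 1.5 3.4
  endloop
 endfacet
 facet normal -0.348 -0.202 -0.915
  outer loop
   vertex 1.8 1.6 0.5
   vertex 3.2 1.0 0.1
   vertex 0.1 0.0 1.5
  endloop
 endfacet
 facet normal -0.694 0.340 -0.635
  outer loop
   vertex 1.8 1.6 0.5
   vertex 0.1 0.0 1.5
   vertex 1.5 3.6 1.9
  endloop
 endfacet
 facet normal 0.119 -0.914 -0.388
  outer loop
   vertex 2.3 0.5 1.0
   vertex 0.1 0.0 1.5
   vertex 3.2 1.0 0.1
  endloop
 endfacet
 facet normal 0.527 -0.848 0.056
  outer loop
   vertex 2.3 0.5 1.0
   vertex 3.2 1.0 0.1
   vertex 2.7 0.9 3.3
  endloop
 endfacet
 facet normal -0.745 -0.133 0.654
  outer loop
   vertex 1.1 0.3 2.7
   vertex 1.5 1.5 3.4
   vertex 0.1 0.0 1.5
  endloop
 endfacet
 facet normal -0.156 -0.458 0.875
  outer loop
   vertex 1.1 0.3 2.7
   vertex 2.7 0.9 3.3
   vertex 1.5 1.5 3.4
  endloop
 endfacet
 facet normal 0.232 -0.971 0.050
  outer loop
   vertex 1.1 0.3 2.7
   vertex 0.1 0.0 1.5
   vertex 2.3 0.5 1.0
  endloop
 endfacet
 facet normal 0.313 -0.944 0.110
  outer loop
   vertex 1.1 0.3 2.7
   vertex 2.3 0.5 1.0
   vertex 2.7 0.9 3.3
  endloop
 endfacet
 facet normal -0.108 0.365 -0.925
  outer loop
   vertex 2.4 3.3 1.1
   vertex 3.2 1.0 0.1
   vertex 1.8 1.6 0.5
  endloop
 endfacet
 facet normal -0.510 0.441 -0.739
  outer loop
   vertex 2.4 3.3 1.1
   vertex 1.8 1.6 0.5
   vertex 1.5 3.6 1.9
  endloop
 endfacet
 facet normal 0.952 0.263 0.157
  outer loop
   vertex 2.4 3.3 1.1
   vertex 2.7 0.9 3.3
   vertex 3.2 1.0 0.1
  endloop
 endfacet
 facet normal 0.648 0.557 0.520
  outer loop
   vertex 2.4 3.3 1.1
   vertex 1.5 3.6 1.9
   vertex 2.7 0.9 3.3
  endloop
 endfacet
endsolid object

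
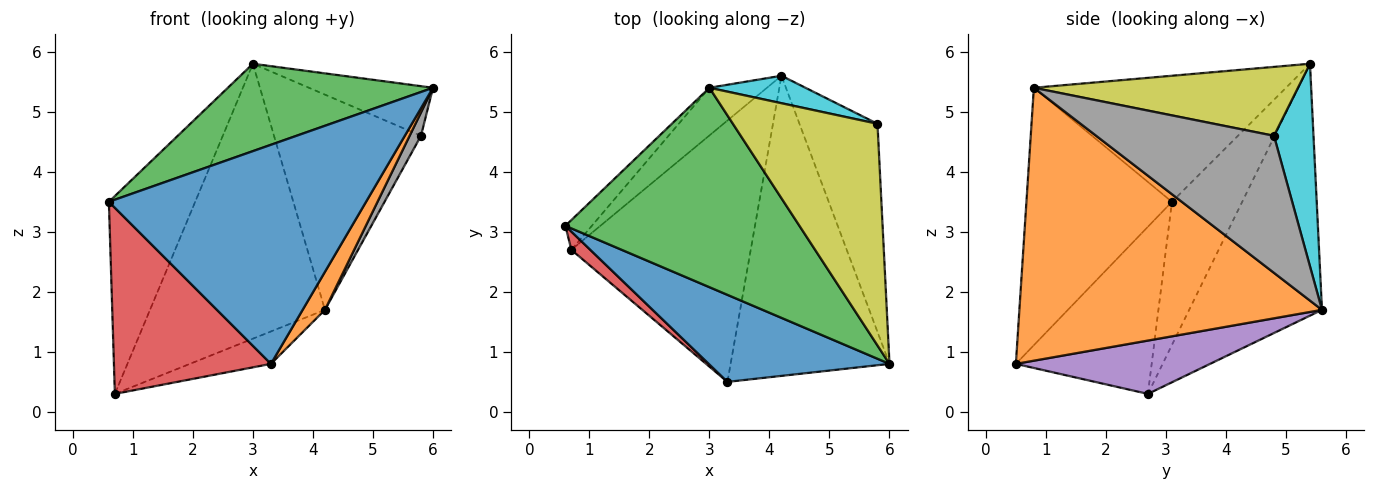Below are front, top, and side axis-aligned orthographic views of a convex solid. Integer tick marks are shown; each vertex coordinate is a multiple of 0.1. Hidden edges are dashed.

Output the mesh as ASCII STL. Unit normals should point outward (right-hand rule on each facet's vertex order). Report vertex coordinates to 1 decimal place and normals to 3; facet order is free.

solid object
 facet normal -0.465 -0.823 0.327
  outer loop
   vertex 3.3 0.5 0.8
   vertex 6.0 0.8 5.4
   vertex 0.6 3.1 3.5
  endloop
 endfacet
 facet normal 0.862 -0.064 -0.502
  outer loop
   vertex 3.3 0.5 0.8
   vertex 4.2 5.6 1.7
   vertex 6.0 0.8 5.4
  endloop
 endfacet
 facet normal -0.442 -0.360 0.821
  outer loop
   vertex 3.0 5.4 5.8
   vertex 0.6 3.1 3.5
   vertex 6.0 0.8 5.4
  endloop
 endfacet
 facet normal -0.652 -0.754 0.074
  outer loop
   vertex 0.7 2.7 0.3
   vertex 3.3 0.5 0.8
   vertex 0.6 3.1 3.5
  endloop
 endfacet
 facet normal 0.283 0.118 -0.952
  outer loop
   vertex 0.7 2.7 0.3
   vertex 4.2 5.6 1.7
   vertex 3.3 0.5 0.8
  endloop
 endfacet
 facet normal -0.627 0.770 -0.116
  outer loop
   vertex 0.7 2.7 0.3
   vertex 0.6 3.1 3.5
   vertex 3.0 5.4 5.8
  endloop
 endfacet
 facet normal -0.599 0.789 -0.137
  outer loop
   vertex 0.7 2.7 0.3
   vertex 3.0 5.4 5.8
   vertex 4.2 5.6 1.7
  endloop
 endfacet
 facet normal 0.868 -0.055 -0.494
  outer loop
   vertex 5.8 4.8 4.6
   vertex 6.0 0.8 5.4
   vertex 4.2 5.6 1.7
  endloop
 endfacet
 facet normal 0.422 0.198 0.885
  outer loop
   vertex 5.8 4.8 4.6
   vertex 3.0 5.4 5.8
   vertex 6.0 0.8 5.4
  endloop
 endfacet
 facet normal 0.258 0.958 0.122
  outer loop
   vertex 5.8 4.8 4.6
   vertex 4.2 5.6 1.7
   vertex 3.0 5.4 5.8
  endloop
 endfacet
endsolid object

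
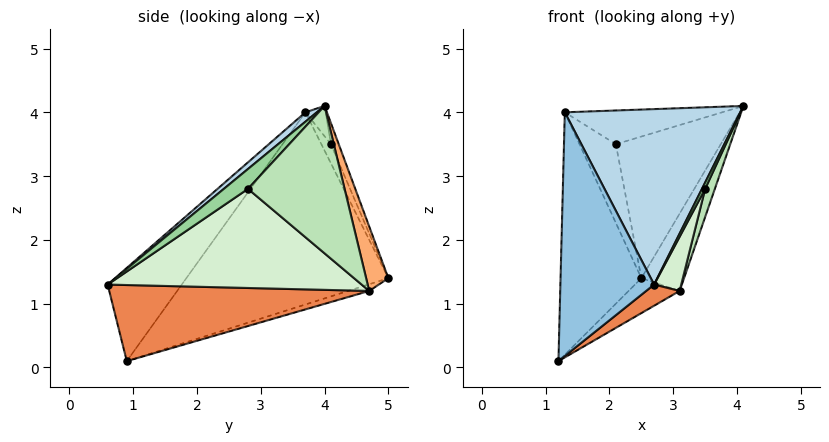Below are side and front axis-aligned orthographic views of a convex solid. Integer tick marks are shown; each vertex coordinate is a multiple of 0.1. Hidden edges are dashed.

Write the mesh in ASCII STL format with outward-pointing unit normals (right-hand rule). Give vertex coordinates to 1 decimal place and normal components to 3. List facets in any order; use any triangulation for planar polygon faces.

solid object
 facet normal -0.902 0.361 -0.236
  outer loop
   vertex 1.3 3.7 4.0
   vertex 2.5 5.0 1.4
   vertex 1.2 0.9 0.1
  endloop
 endfacet
 facet normal -0.537 -0.679 0.501
  outer loop
   vertex 1.3 3.7 4.0
   vertex 1.2 0.9 0.1
   vertex 2.7 0.6 1.3
  endloop
 endfacet
 facet normal 0.042 -0.645 0.763
  outer loop
   vertex 1.3 3.7 4.0
   vertex 2.7 0.6 1.3
   vertex 4.1 4.0 4.1
  endloop
 endfacet
 facet normal -0.140 0.339 -0.930
  outer loop
   vertex 3.1 4.7 1.2
   vertex 1.2 0.9 0.1
   vertex 2.5 5.0 1.4
  endloop
 endfacet
 facet normal 0.613 -0.079 -0.786
  outer loop
   vertex 3.1 4.7 1.2
   vertex 2.7 0.6 1.3
   vertex 1.2 0.9 0.1
  endloop
 endfacet
 facet normal 0.461 0.886 0.055
  outer loop
   vertex 3.1 4.7 1.2
   vertex 2.5 5.0 1.4
   vertex 4.1 4.0 4.1
  endloop
 endfacet
 facet normal -0.069 0.922 0.382
  outer loop
   vertex 2.1 4.1 3.5
   vertex 4.1 4.0 4.1
   vertex 2.5 5.0 1.4
  endloop
 endfacet
 facet normal -0.110 0.854 0.508
  outer loop
   vertex 2.1 4.1 3.5
   vertex 1.3 3.7 4.0
   vertex 4.1 4.0 4.1
  endloop
 endfacet
 facet normal -0.239 0.908 0.344
  outer loop
   vertex 2.1 4.1 3.5
   vertex 2.5 5.0 1.4
   vertex 1.3 3.7 4.0
  endloop
 endfacet
 facet normal 0.940 -0.124 -0.319
  outer loop
   vertex 3.5 2.8 2.8
   vertex 4.1 4.0 4.1
   vertex 2.7 0.6 1.3
  endloop
 endfacet
 facet normal 0.934 -0.094 -0.345
  outer loop
   vertex 3.5 2.8 2.8
   vertex 3.1 4.7 1.2
   vertex 4.1 4.0 4.1
  endloop
 endfacet
 facet normal 0.931 -0.099 -0.351
  outer loop
   vertex 3.5 2.8 2.8
   vertex 2.7 0.6 1.3
   vertex 3.1 4.7 1.2
  endloop
 endfacet
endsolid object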